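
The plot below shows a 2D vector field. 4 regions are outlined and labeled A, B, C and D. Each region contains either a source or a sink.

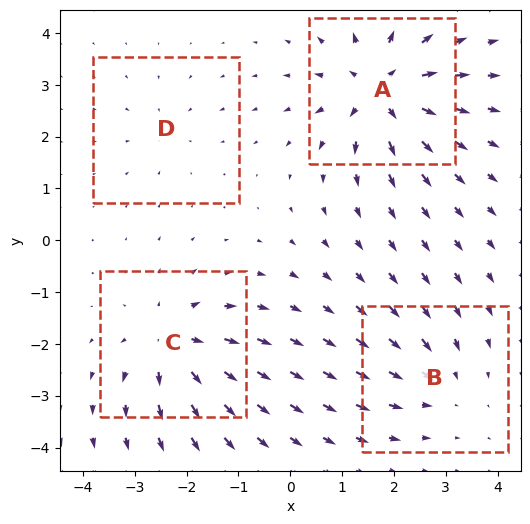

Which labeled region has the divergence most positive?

Divergence at each region's feature centre — A: about +7, B: about -4, C: about +6, D: about -2. Region A is most positive.

A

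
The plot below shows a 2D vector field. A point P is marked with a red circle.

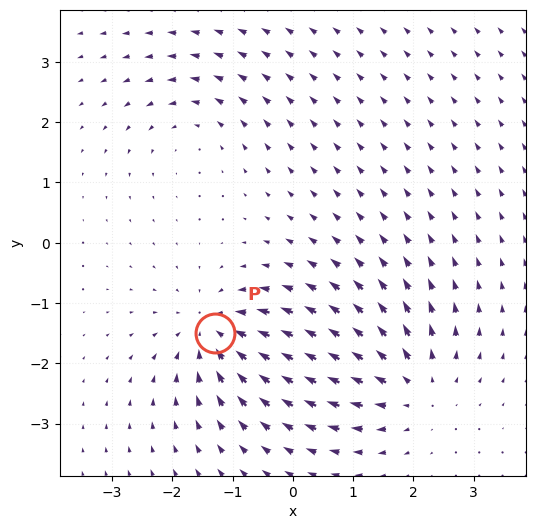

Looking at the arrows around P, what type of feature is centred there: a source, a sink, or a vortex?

sink

At P (-1.3, -1.5) the arrows converge inward. Divergence about -5, curl ≈0 — negative divergence with near-zero curl is a sink.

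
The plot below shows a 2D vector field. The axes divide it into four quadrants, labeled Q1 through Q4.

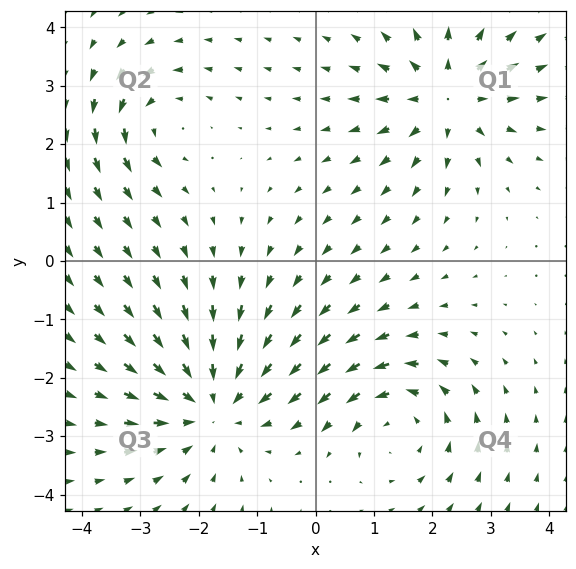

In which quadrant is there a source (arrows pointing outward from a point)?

Q1

The source sits at approximately (2.3, 2.8), which lies in quadrant Q1. The divergence there is about +4, positive as expected for a source.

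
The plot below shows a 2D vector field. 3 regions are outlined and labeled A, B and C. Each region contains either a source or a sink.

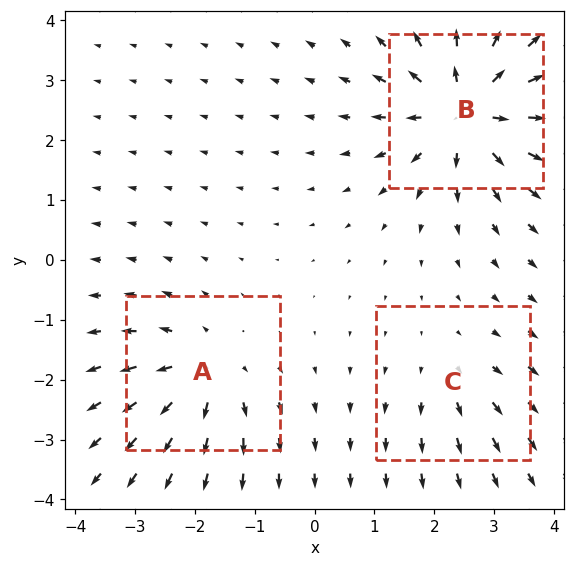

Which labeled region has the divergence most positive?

B

Divergence at each region's feature centre — A: about +4, B: about +6, C: about +2. Region B is most positive.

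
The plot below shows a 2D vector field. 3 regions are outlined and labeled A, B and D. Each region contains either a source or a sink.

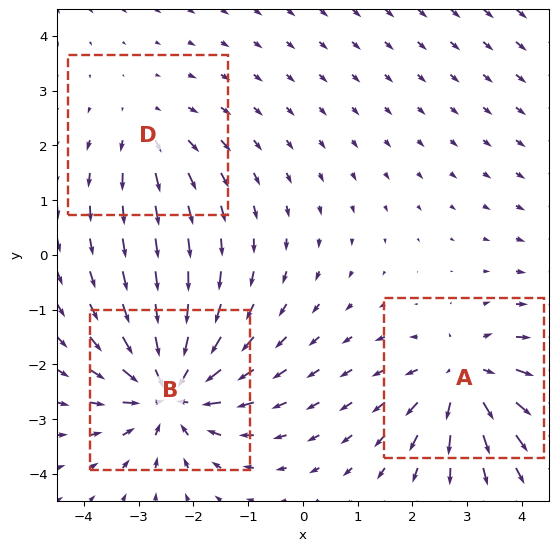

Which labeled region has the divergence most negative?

Divergence at each region's feature centre — A: about +4, B: about -5, D: about +2. Region B is most negative.

B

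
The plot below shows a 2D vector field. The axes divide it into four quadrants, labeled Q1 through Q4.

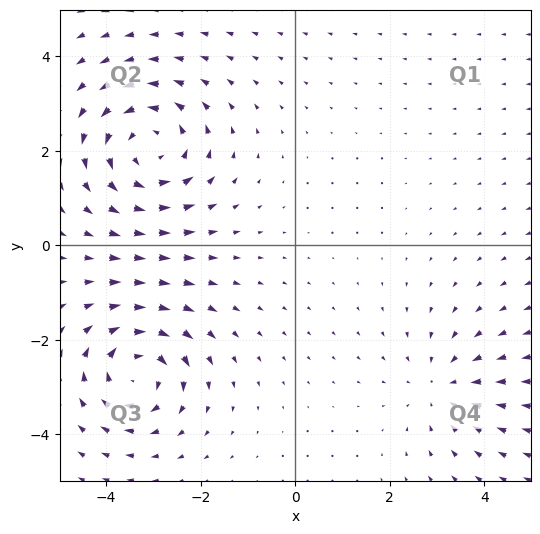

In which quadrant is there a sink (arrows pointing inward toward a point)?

Q4

The sink sits at approximately (3.1, -3.0), which lies in quadrant Q4. The divergence there is about -3, negative as expected for a sink.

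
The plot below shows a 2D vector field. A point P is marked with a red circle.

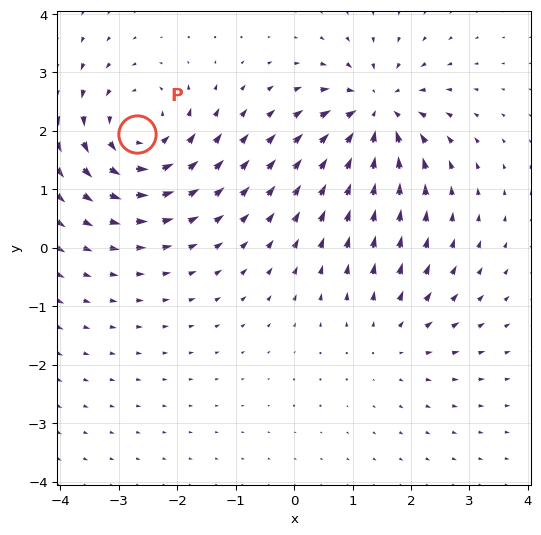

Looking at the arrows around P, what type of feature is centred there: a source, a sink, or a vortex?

vortex

At P (-2.7, 2.0) the arrows circulate counterclockwise. Divergence ≈0, curl about +5 — near-zero divergence with nonzero curl is a vortex.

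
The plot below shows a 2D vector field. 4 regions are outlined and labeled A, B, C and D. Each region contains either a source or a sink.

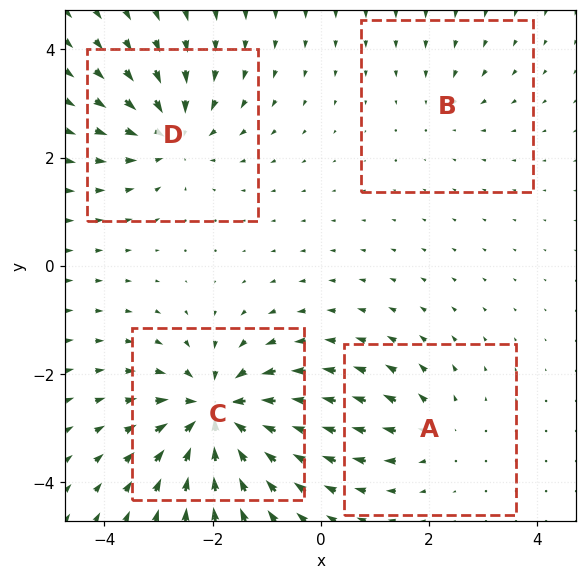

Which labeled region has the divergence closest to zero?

Divergence at each region's feature centre — A: about +3, B: about -2, C: about -8, D: about -5. Region B is closest to zero.

B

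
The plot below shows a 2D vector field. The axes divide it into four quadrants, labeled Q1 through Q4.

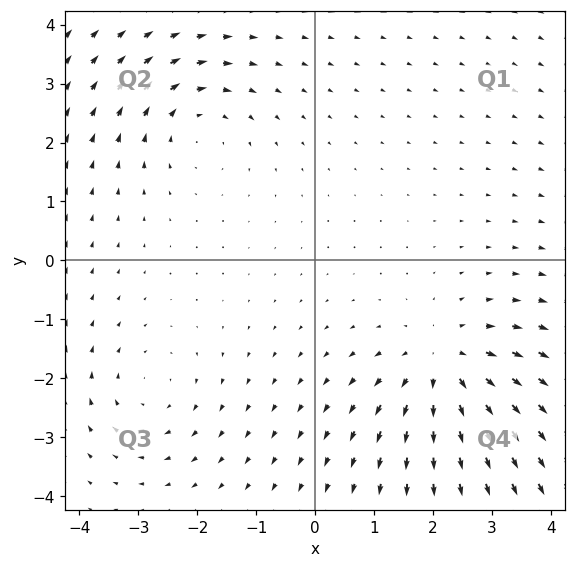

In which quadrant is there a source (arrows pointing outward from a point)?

Q4

The source sits at approximately (2.2, -1.8), which lies in quadrant Q4. The divergence there is about +4, positive as expected for a source.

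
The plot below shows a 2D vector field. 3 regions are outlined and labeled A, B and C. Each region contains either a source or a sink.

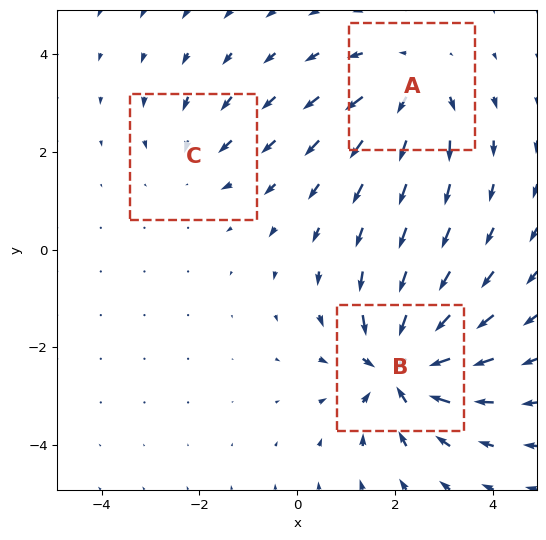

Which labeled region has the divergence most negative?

Divergence at each region's feature centre — A: about +3, B: about -5, C: about -2. Region B is most negative.

B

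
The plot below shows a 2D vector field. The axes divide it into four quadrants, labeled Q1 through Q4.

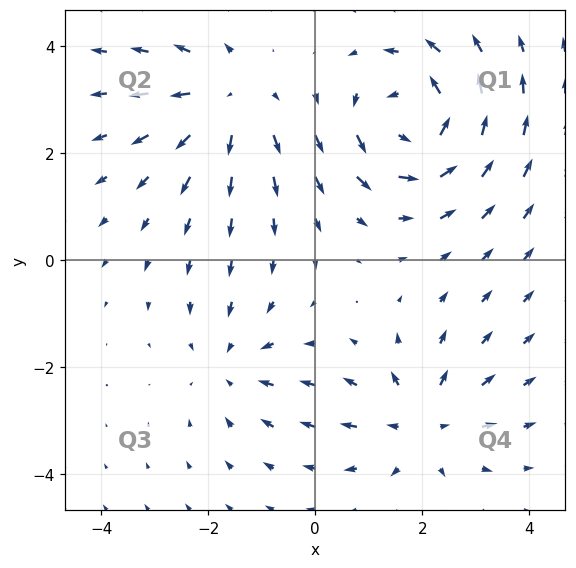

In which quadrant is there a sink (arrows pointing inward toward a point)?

Q3

The sink sits at approximately (-1.6, -1.9), which lies in quadrant Q3. The divergence there is about -2, negative as expected for a sink.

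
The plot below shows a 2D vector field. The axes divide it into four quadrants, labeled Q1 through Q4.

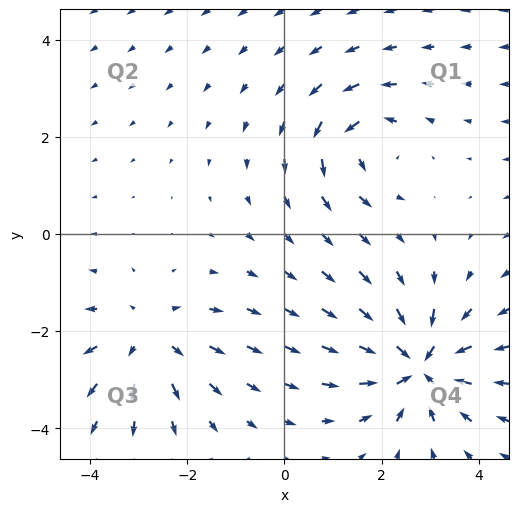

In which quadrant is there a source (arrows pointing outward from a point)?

Q3

The source sits at approximately (-2.8, -2.1), which lies in quadrant Q3. The divergence there is about +3, positive as expected for a source.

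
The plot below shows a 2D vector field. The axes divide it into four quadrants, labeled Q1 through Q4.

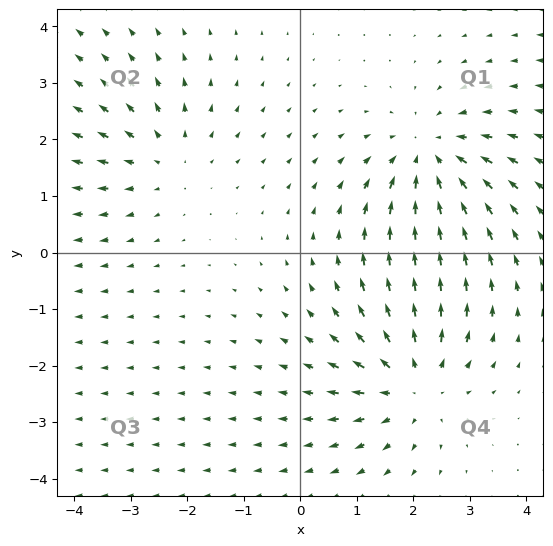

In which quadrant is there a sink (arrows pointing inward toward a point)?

The sink sits at approximately (2.3, 1.7), which lies in quadrant Q1. The divergence there is about -4, negative as expected for a sink.

Q1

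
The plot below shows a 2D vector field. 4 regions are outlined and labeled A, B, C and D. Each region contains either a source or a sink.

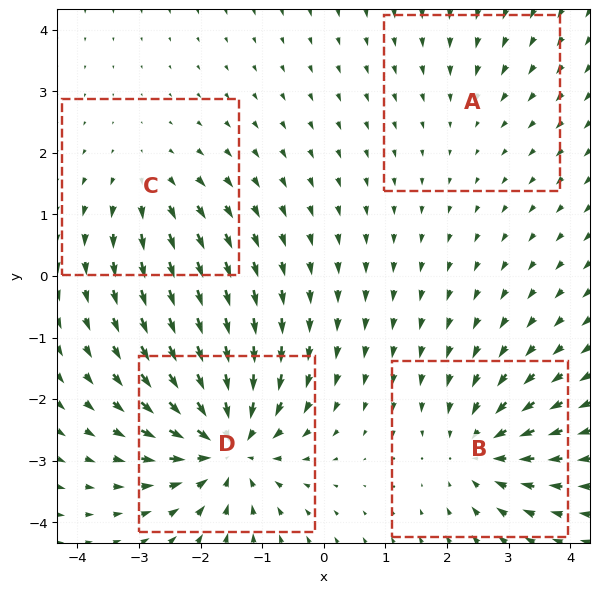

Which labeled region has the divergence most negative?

Divergence at each region's feature centre — A: about -2, B: about -5, C: about +3, D: about -8. Region D is most negative.

D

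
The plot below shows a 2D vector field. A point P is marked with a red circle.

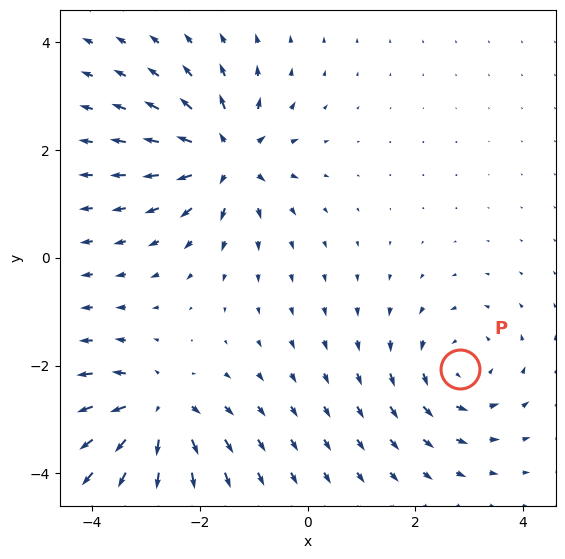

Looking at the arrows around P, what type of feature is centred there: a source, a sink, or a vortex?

vortex

At P (2.8, -2.1) the arrows circulate counterclockwise. Divergence ≈0, curl about +4 — near-zero divergence with nonzero curl is a vortex.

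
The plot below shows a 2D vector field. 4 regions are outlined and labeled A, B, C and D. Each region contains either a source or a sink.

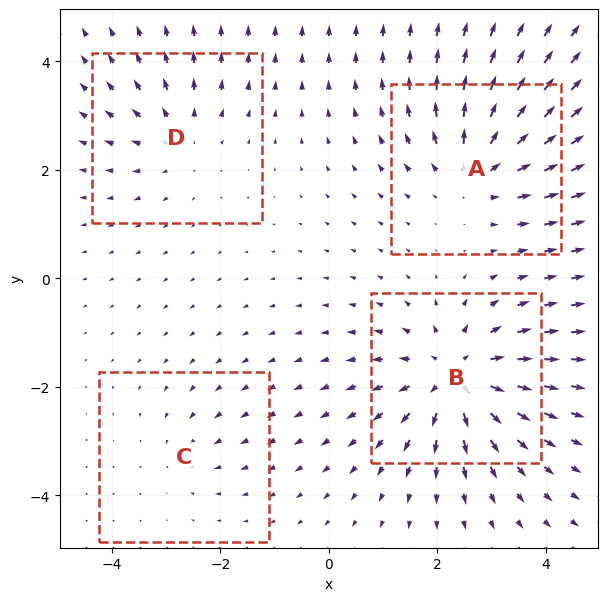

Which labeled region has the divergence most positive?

Divergence at each region's feature centre — A: about +5, B: about +6, C: about -2, D: about +3. Region B is most positive.

B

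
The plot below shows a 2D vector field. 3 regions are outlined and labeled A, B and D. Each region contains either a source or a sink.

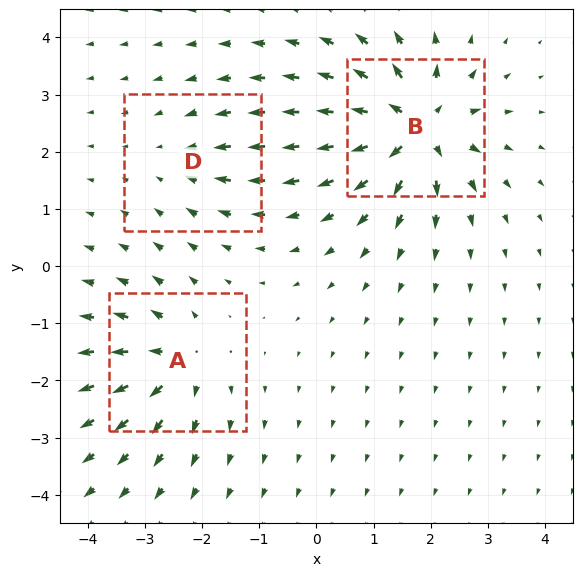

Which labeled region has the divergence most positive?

B

Divergence at each region's feature centre — A: about +4, B: about +7, D: about -2. Region B is most positive.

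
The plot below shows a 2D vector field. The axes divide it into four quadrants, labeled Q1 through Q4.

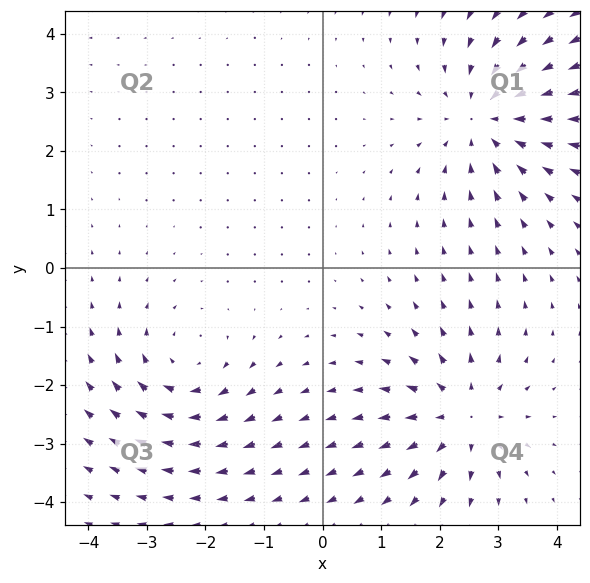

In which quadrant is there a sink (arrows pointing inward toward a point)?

The sink sits at approximately (2.8, 2.6), which lies in quadrant Q1. The divergence there is about -5, negative as expected for a sink.

Q1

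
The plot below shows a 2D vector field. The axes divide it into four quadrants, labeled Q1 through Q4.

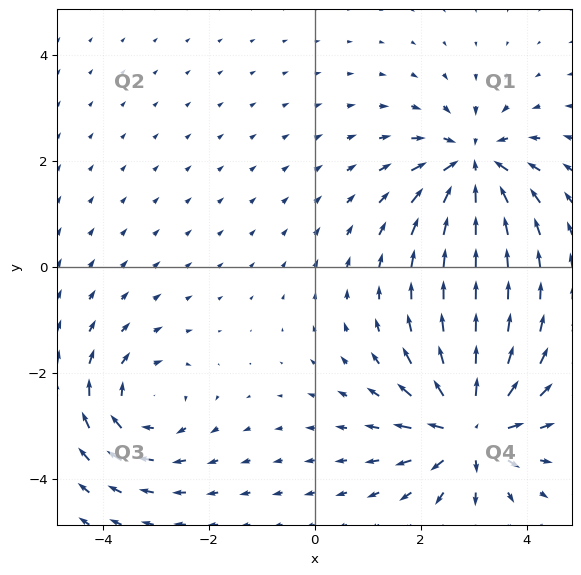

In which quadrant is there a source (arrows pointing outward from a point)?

Q4

The source sits at approximately (2.9, -3.0), which lies in quadrant Q4. The divergence there is about +6, positive as expected for a source.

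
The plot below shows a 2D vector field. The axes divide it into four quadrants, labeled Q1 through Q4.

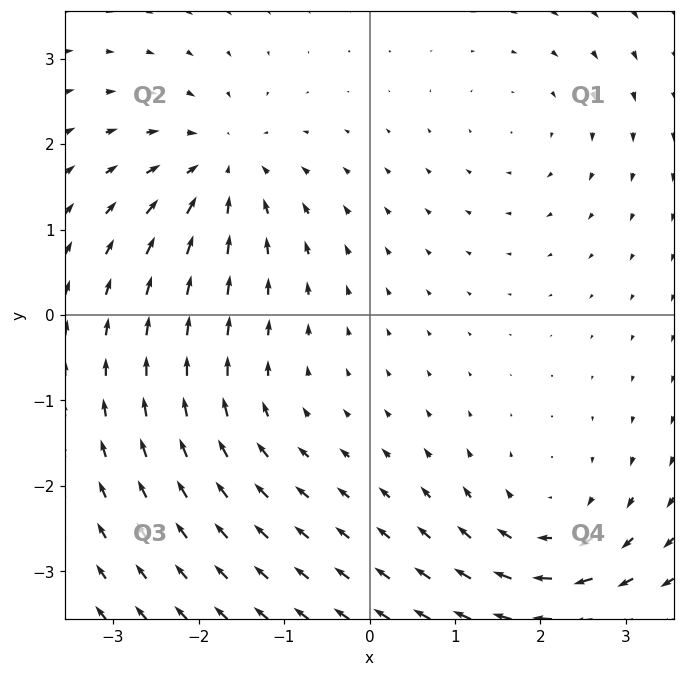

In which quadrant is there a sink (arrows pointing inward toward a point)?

Q2

The sink sits at approximately (-1.7, 1.7), which lies in quadrant Q2. The divergence there is about -5, negative as expected for a sink.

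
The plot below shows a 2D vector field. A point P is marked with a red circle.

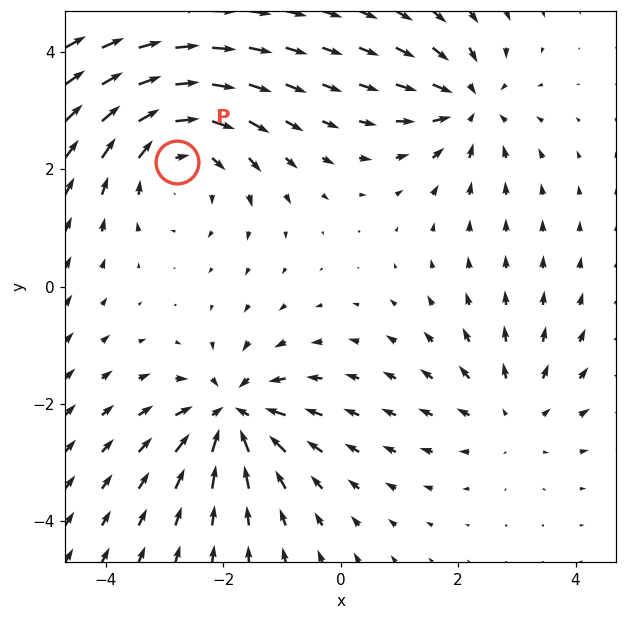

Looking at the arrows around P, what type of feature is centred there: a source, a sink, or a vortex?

At P (-2.8, 2.1) the arrows circulate clockwise. Divergence ≈0, curl about -4 — near-zero divergence with nonzero curl is a vortex.

vortex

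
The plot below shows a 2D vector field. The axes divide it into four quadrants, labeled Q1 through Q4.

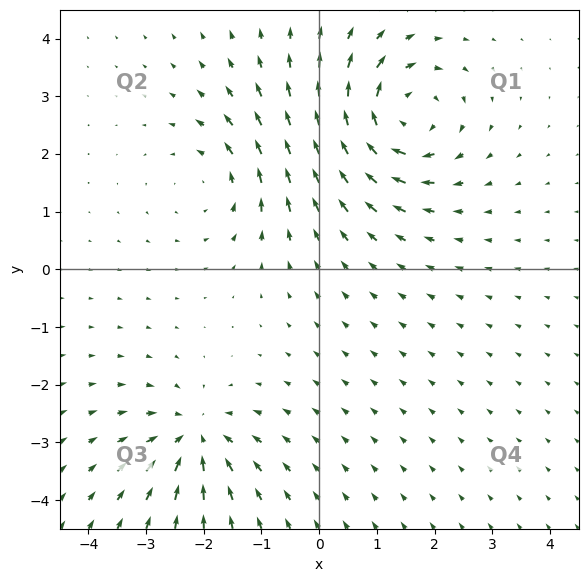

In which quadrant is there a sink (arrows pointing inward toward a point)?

Q3

The sink sits at approximately (-2.1, -2.9), which lies in quadrant Q3. The divergence there is about -4, negative as expected for a sink.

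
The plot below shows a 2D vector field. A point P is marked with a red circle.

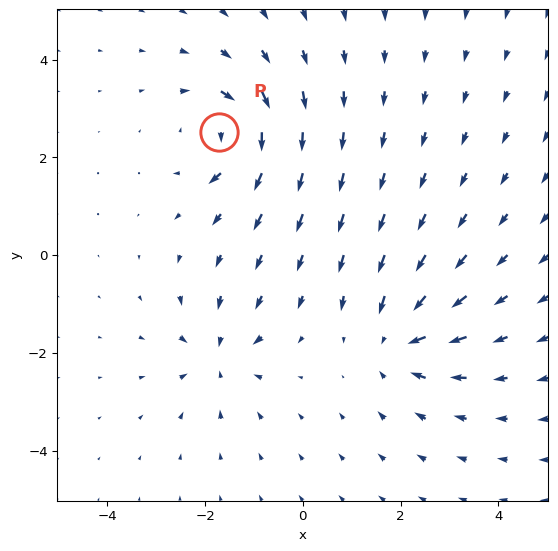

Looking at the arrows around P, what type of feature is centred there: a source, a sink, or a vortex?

At P (-1.7, 2.5) the arrows circulate clockwise. Divergence ≈0, curl about -6 — near-zero divergence with nonzero curl is a vortex.

vortex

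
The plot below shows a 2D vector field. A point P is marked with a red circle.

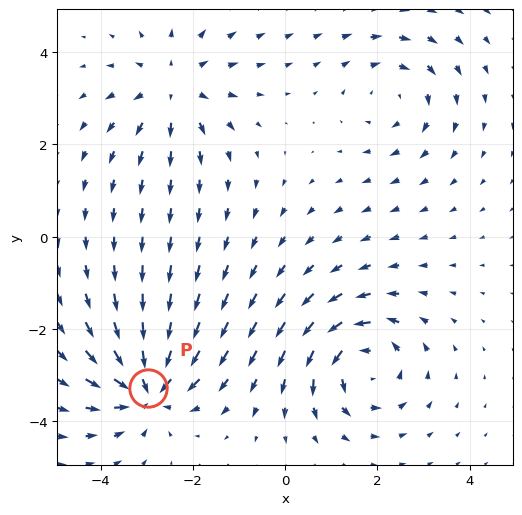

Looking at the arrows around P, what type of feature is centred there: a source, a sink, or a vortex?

At P (-3.0, -3.3) the arrows converge inward. Divergence about -5, curl ≈0 — negative divergence with near-zero curl is a sink.

sink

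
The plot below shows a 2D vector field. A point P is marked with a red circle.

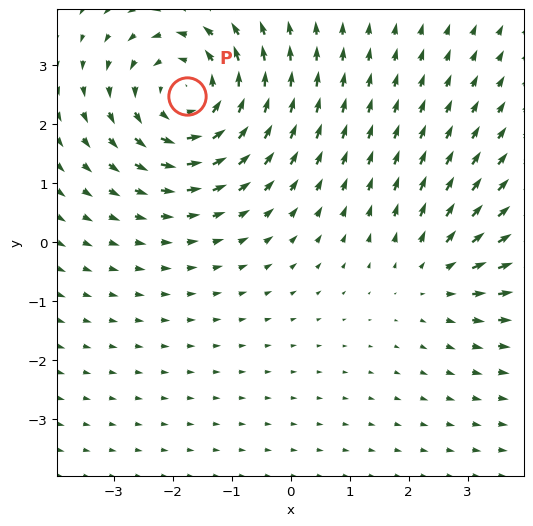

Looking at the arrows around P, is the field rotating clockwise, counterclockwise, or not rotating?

Near P at (-1.8, 2.5) the arrows circulate counterclockwise. The curl (z-component) there is about +4; positive curl means counterclockwise rotation.

counterclockwise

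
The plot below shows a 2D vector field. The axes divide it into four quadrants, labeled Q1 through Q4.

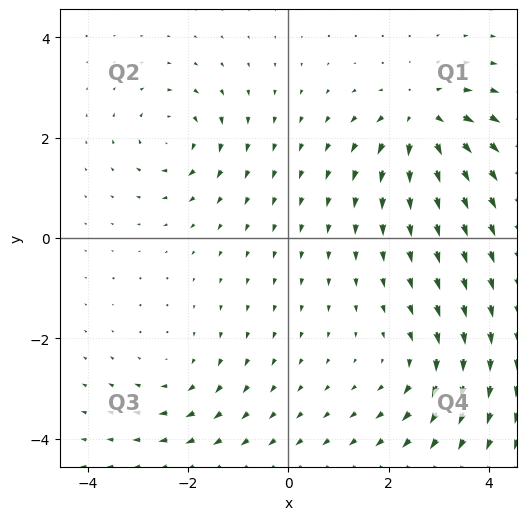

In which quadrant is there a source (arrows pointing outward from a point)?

Q1

The source sits at approximately (2.7, 2.4), which lies in quadrant Q1. The divergence there is about +6, positive as expected for a source.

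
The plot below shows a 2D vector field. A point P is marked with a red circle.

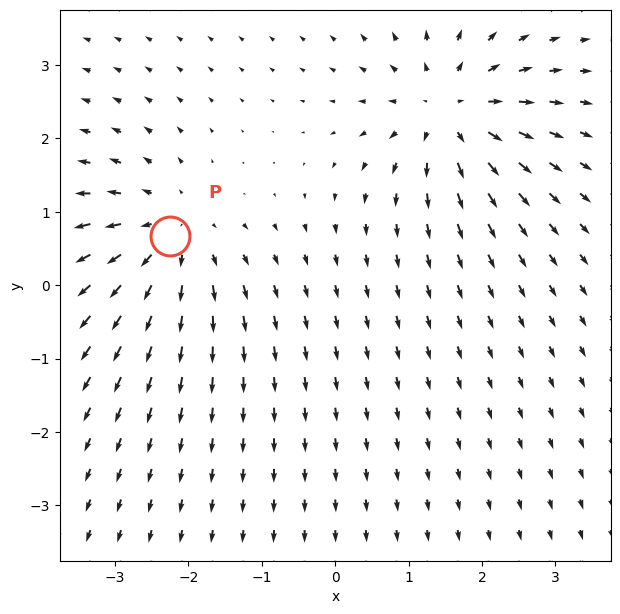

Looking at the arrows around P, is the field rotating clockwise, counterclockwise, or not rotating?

not rotating

Near P at (-2.3, 0.7) the arrows show no circulation. The curl there is ≈0.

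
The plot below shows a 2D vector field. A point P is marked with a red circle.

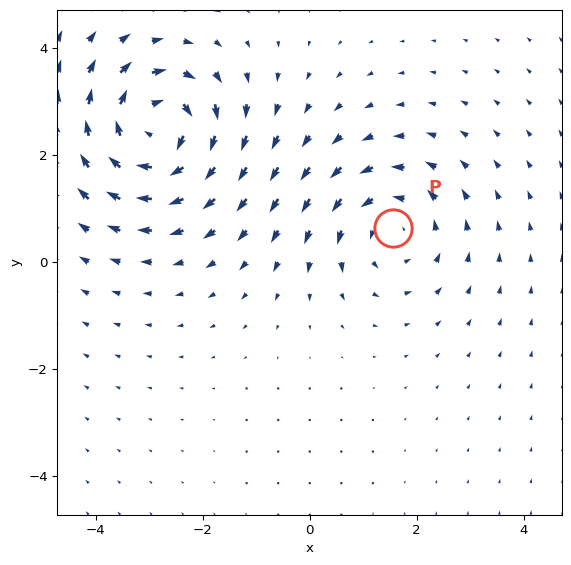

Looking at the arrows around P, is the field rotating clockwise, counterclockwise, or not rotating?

counterclockwise

Near P at (1.6, 0.6) the arrows circulate counterclockwise. The curl (z-component) there is about +3; positive curl means counterclockwise rotation.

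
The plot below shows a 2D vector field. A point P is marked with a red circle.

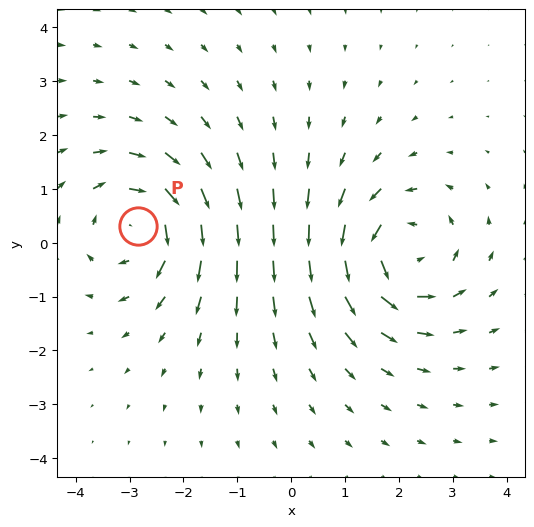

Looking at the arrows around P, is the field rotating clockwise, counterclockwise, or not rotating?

Near P at (-2.9, 0.3) the arrows circulate clockwise. The curl (z-component) there is about -5; negative curl means clockwise rotation.

clockwise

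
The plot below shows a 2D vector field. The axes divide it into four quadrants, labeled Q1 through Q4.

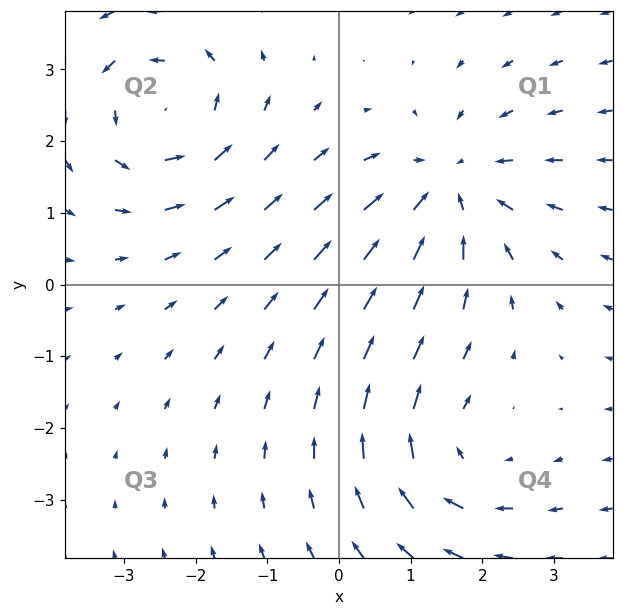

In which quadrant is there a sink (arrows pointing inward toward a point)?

Q1

The sink sits at approximately (1.5, 1.4), which lies in quadrant Q1. The divergence there is about -4, negative as expected for a sink.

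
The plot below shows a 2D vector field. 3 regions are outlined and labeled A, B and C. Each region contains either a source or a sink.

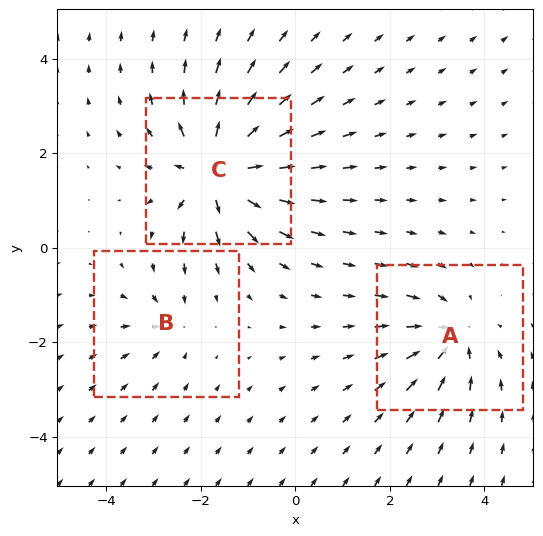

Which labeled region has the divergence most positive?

C

Divergence at each region's feature centre — A: about -4, B: about -2, C: about +6. Region C is most positive.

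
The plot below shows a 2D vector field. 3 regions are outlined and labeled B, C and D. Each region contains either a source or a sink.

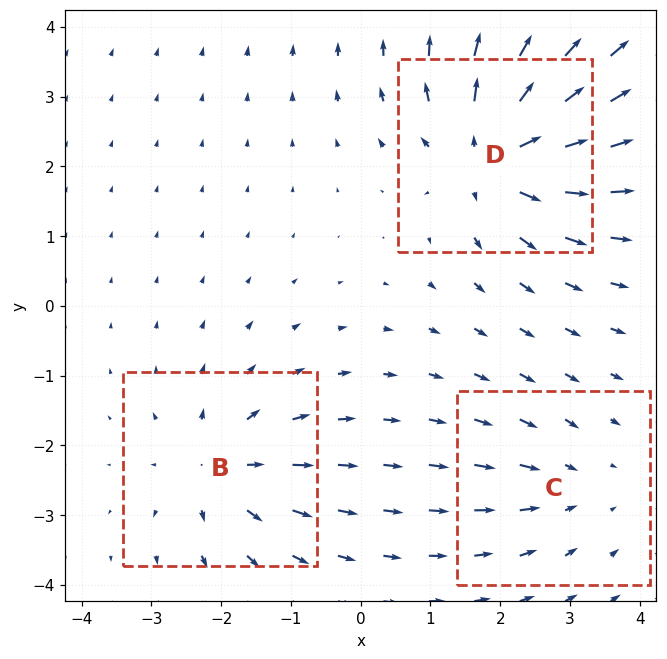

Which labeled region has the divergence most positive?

Divergence at each region's feature centre — B: about +4, C: about -2, D: about +5. Region D is most positive.

D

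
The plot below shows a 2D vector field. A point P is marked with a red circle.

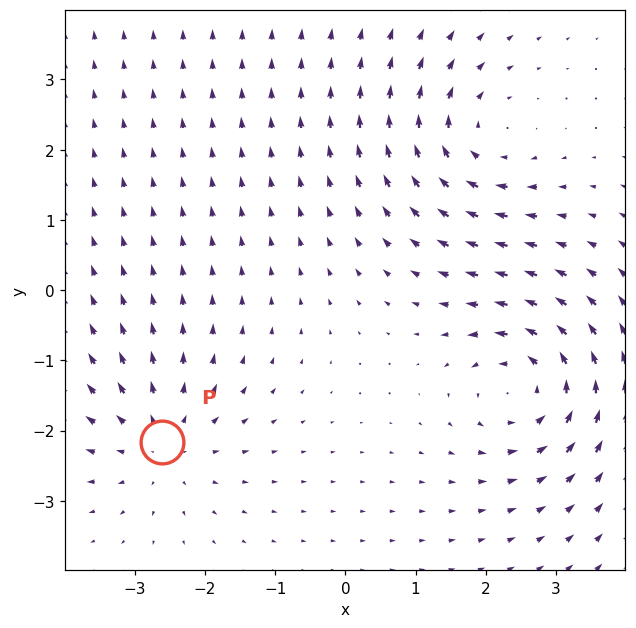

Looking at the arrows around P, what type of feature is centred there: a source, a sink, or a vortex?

source

At P (-2.6, -2.2) the arrows spread outward. Divergence about +3, curl ≈0 — positive divergence with near-zero curl is a source.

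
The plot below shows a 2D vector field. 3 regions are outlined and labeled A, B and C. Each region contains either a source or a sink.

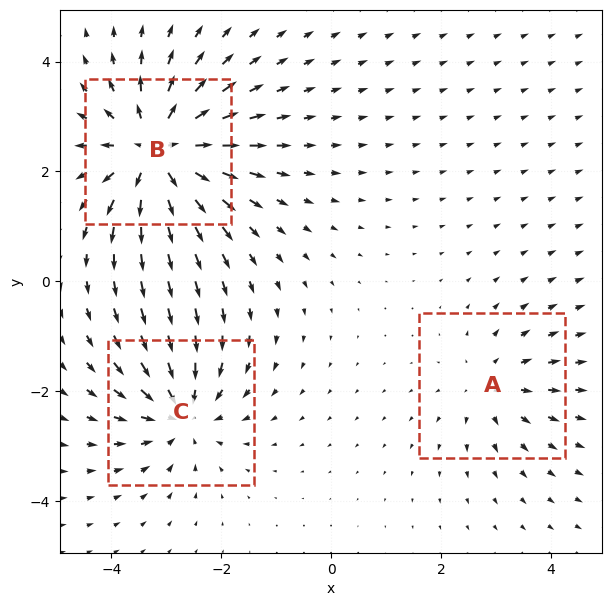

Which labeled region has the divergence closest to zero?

A

Divergence at each region's feature centre — A: about +2, B: about +5, C: about -4. Region A is closest to zero.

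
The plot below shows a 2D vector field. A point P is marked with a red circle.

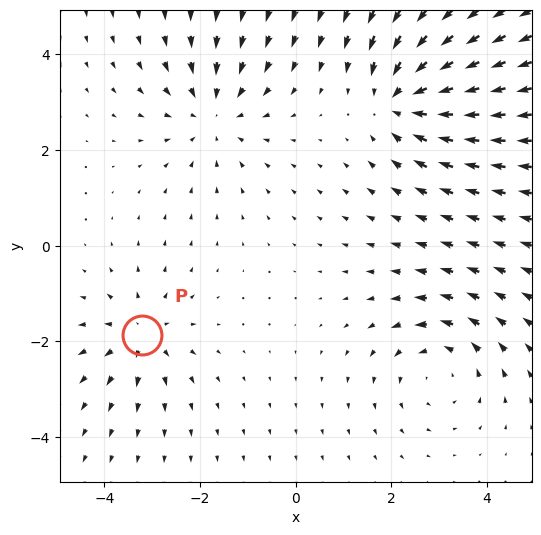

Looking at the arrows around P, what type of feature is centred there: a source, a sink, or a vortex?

source

At P (-3.2, -1.9) the arrows spread outward. Divergence about +3, curl ≈0 — positive divergence with near-zero curl is a source.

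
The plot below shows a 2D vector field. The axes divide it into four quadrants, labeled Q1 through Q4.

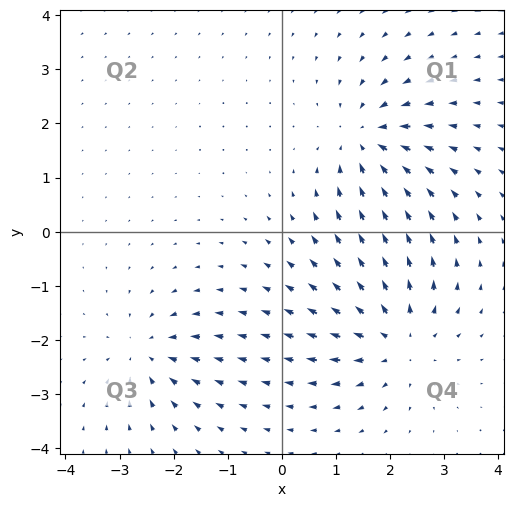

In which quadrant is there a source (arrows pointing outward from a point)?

Q4

The source sits at approximately (2.1, -2.0), which lies in quadrant Q4. The divergence there is about +4, positive as expected for a source.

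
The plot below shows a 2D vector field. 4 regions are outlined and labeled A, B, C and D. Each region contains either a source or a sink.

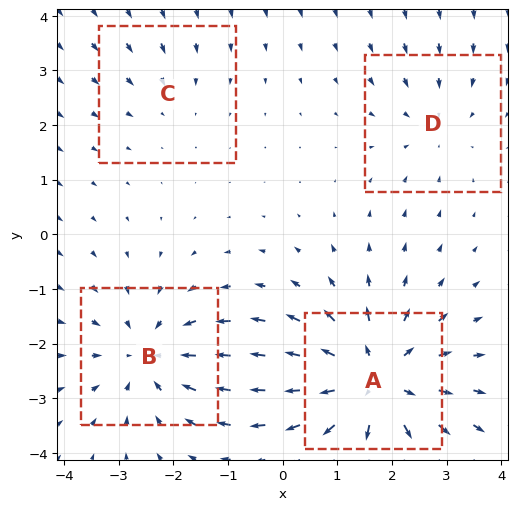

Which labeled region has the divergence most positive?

Divergence at each region's feature centre — A: about +6, B: about -5, C: about -2, D: about -3. Region A is most positive.

A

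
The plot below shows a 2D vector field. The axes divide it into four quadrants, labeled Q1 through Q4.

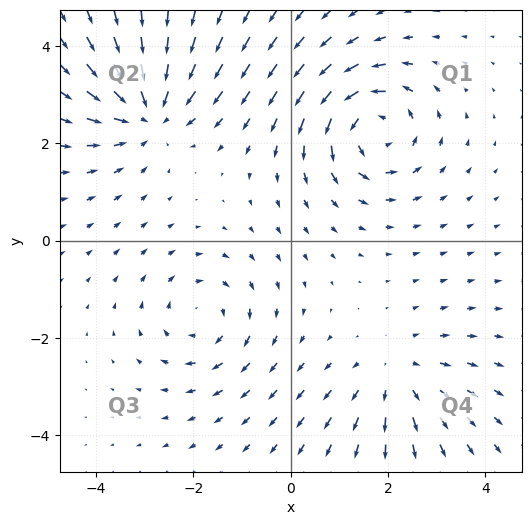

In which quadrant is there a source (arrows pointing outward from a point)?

The source sits at approximately (2.2, -2.8), which lies in quadrant Q4. The divergence there is about +3, positive as expected for a source.

Q4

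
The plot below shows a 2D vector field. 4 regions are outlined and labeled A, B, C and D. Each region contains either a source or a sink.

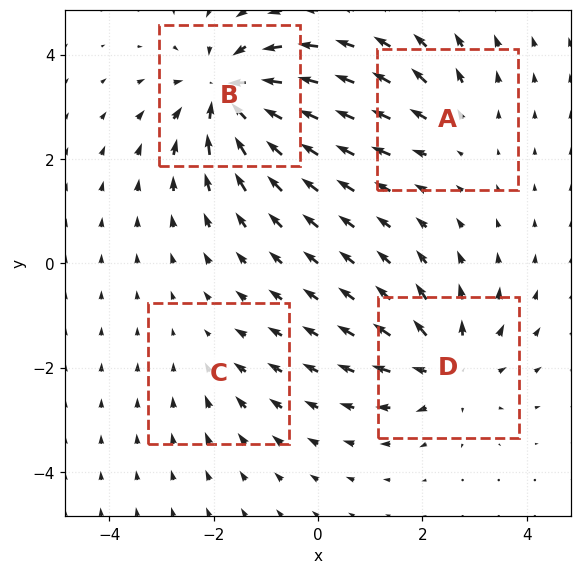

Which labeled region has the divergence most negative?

B

Divergence at each region's feature centre — A: about +3, B: about -7, C: about -2, D: about +5. Region B is most negative.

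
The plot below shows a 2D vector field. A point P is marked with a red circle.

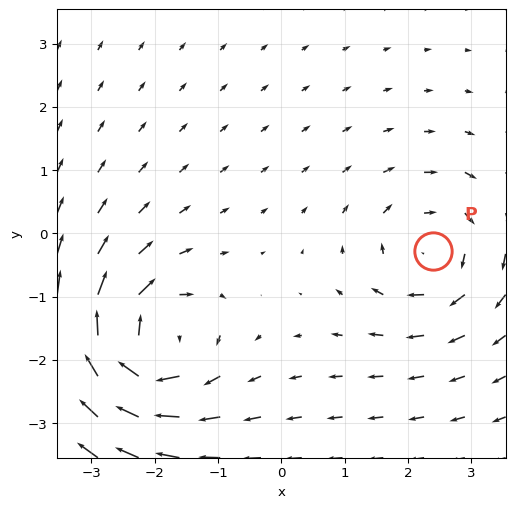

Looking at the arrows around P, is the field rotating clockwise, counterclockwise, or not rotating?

clockwise

Near P at (2.4, -0.3) the arrows circulate clockwise. The curl (z-component) there is about -4; negative curl means clockwise rotation.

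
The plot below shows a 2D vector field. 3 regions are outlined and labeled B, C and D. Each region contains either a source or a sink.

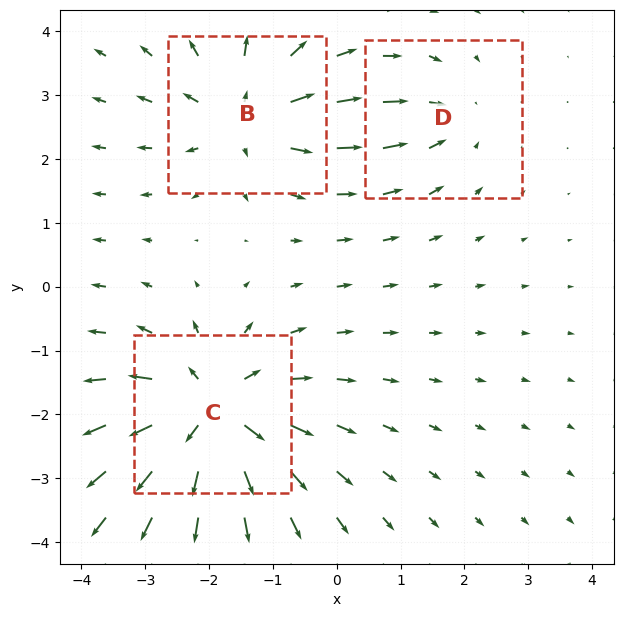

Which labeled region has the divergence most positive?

Divergence at each region's feature centre — B: about +4, C: about +5, D: about -2. Region C is most positive.

C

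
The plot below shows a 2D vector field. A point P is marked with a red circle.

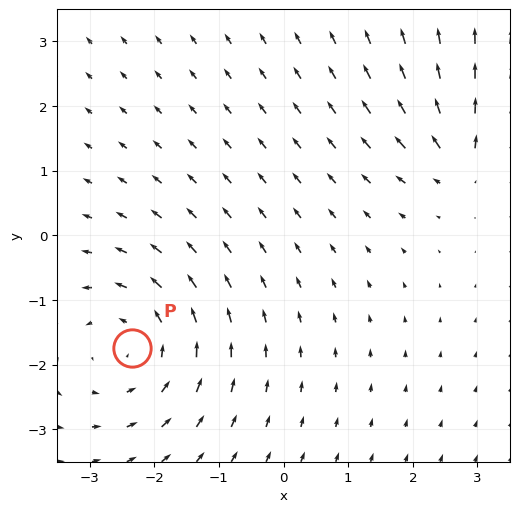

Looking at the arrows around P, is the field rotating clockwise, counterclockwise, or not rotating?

Near P at (-2.4, -1.7) the arrows circulate counterclockwise. The curl (z-component) there is about +3; positive curl means counterclockwise rotation.

counterclockwise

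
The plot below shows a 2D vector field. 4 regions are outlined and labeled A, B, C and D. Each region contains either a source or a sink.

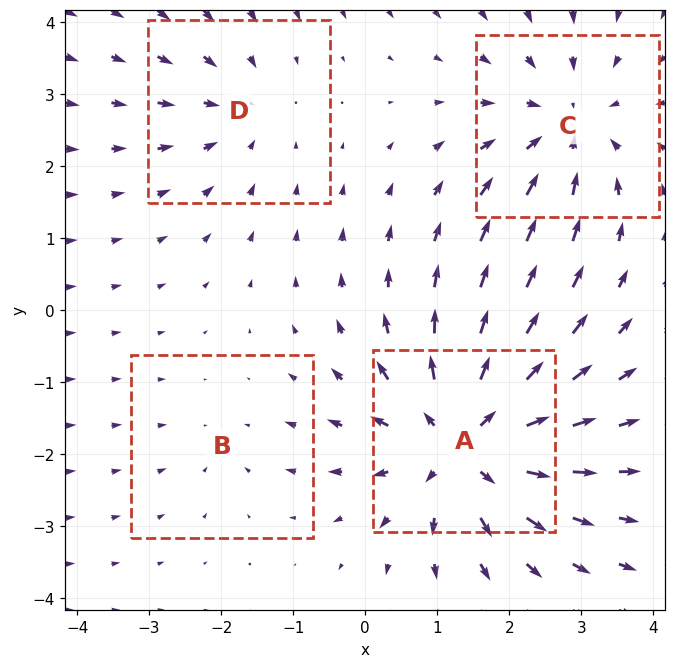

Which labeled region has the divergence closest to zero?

B

Divergence at each region's feature centre — A: about +7, B: about -2, C: about -5, D: about -3. Region B is closest to zero.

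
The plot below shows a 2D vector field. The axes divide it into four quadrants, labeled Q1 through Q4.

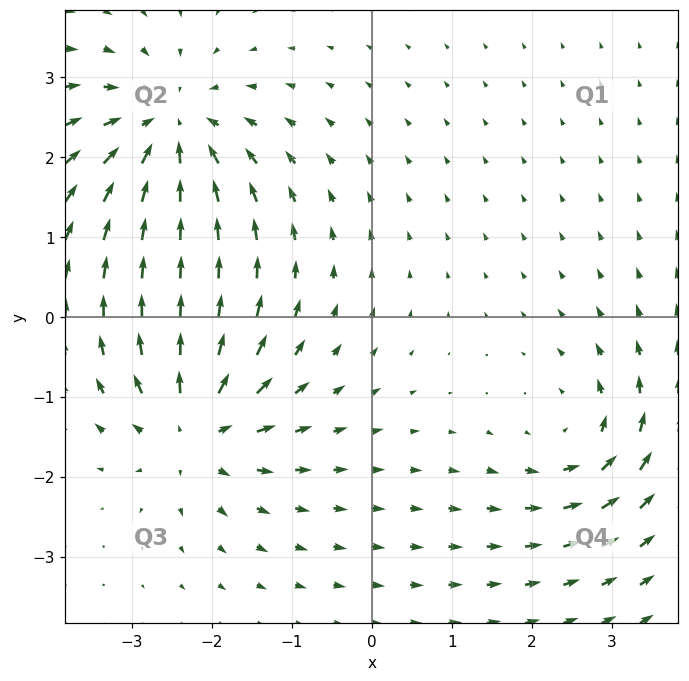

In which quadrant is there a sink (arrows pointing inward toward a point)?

Q2

The sink sits at approximately (-2.5, 2.3), which lies in quadrant Q2. The divergence there is about -4, negative as expected for a sink.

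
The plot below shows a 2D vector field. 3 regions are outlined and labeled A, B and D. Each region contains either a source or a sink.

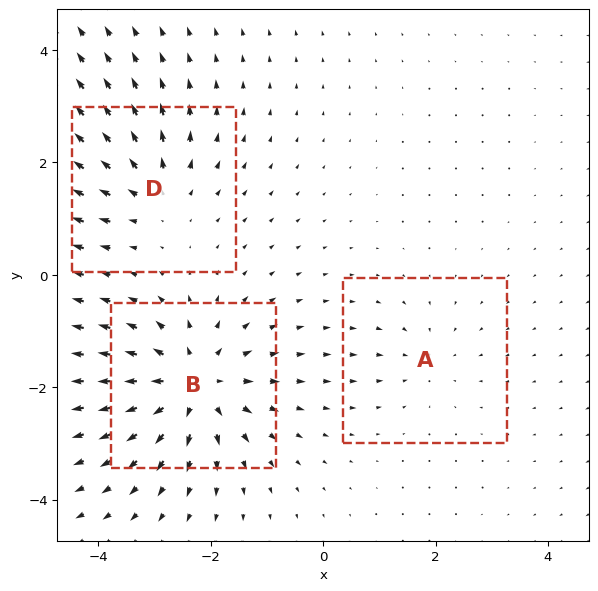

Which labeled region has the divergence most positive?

Divergence at each region's feature centre — A: about -2, B: about +5, D: about +3. Region B is most positive.

B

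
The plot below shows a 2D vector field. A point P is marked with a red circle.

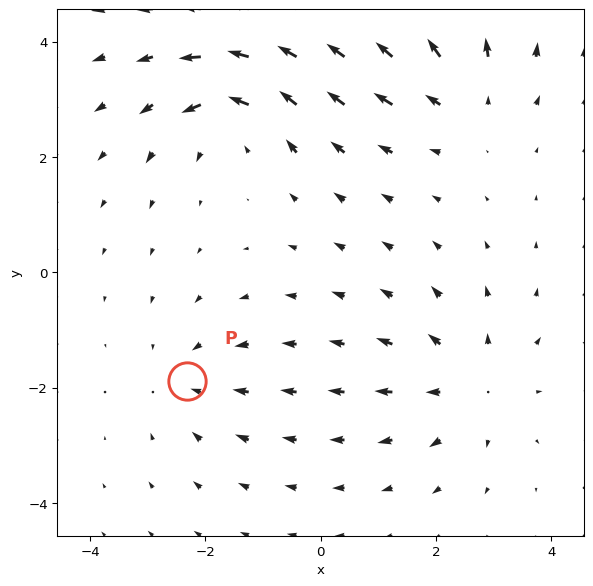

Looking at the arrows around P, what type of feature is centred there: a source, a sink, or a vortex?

At P (-2.3, -1.9) the arrows converge inward. Divergence about -3, curl ≈0 — negative divergence with near-zero curl is a sink.

sink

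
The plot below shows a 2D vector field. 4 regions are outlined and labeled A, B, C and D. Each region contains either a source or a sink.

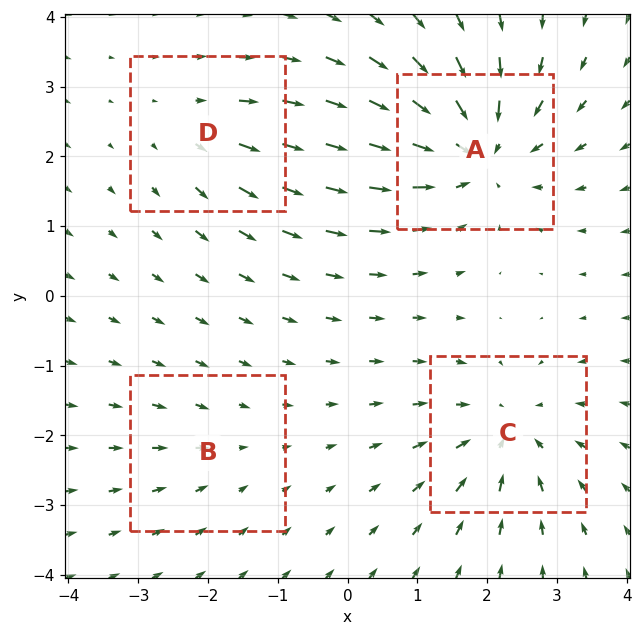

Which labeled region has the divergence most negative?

Divergence at each region's feature centre — A: about -7, B: about -2, C: about -5, D: about +3. Region A is most negative.

A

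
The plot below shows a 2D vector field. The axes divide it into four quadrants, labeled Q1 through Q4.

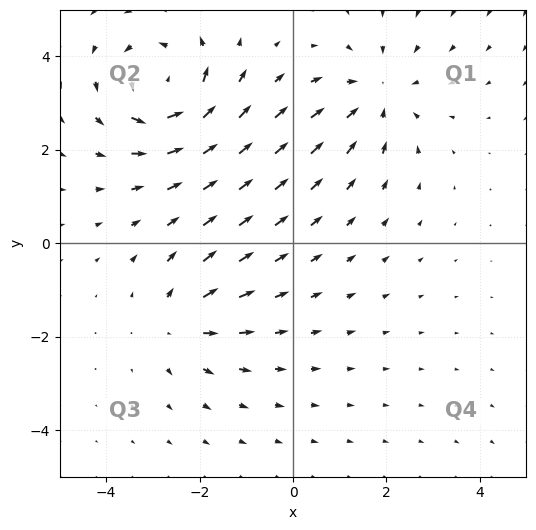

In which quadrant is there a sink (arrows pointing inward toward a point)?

Q1

The sink sits at approximately (1.8, 3.2), which lies in quadrant Q1. The divergence there is about -3, negative as expected for a sink.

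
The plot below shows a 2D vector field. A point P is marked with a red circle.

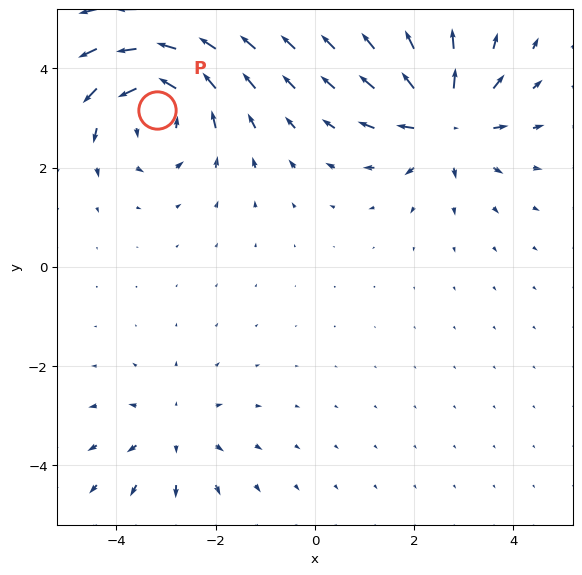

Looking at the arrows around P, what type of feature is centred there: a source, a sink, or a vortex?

At P (-3.2, 3.2) the arrows circulate counterclockwise. Divergence ≈0, curl about +5 — near-zero divergence with nonzero curl is a vortex.

vortex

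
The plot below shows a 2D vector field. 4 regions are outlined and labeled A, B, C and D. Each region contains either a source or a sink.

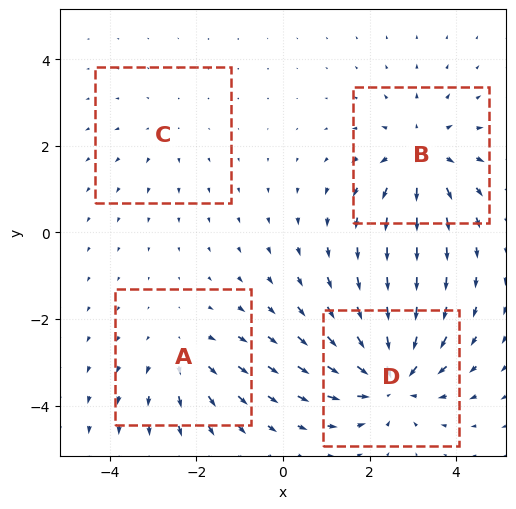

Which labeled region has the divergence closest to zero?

Divergence at each region's feature centre — A: about +3, B: about +5, C: about +2, D: about -6. Region C is closest to zero.

C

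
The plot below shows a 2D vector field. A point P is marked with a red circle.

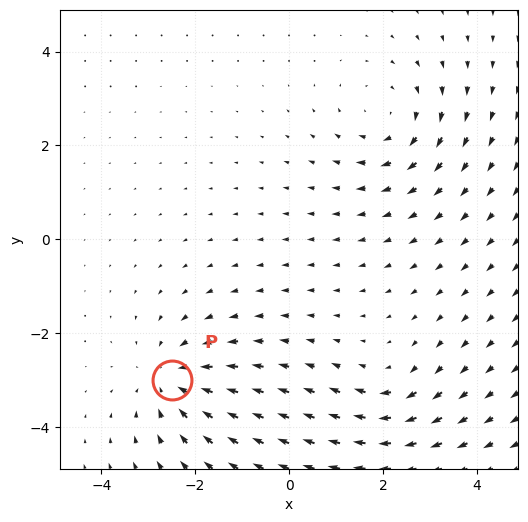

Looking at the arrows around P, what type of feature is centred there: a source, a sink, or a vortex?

sink

At P (-2.5, -3.0) the arrows converge inward. Divergence about -4, curl ≈0 — negative divergence with near-zero curl is a sink.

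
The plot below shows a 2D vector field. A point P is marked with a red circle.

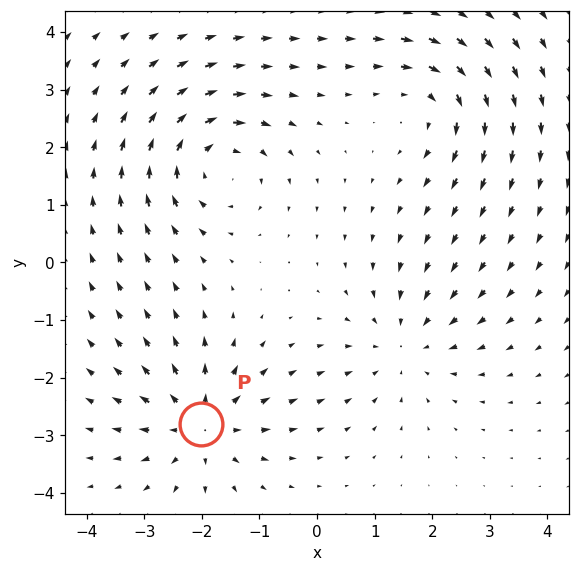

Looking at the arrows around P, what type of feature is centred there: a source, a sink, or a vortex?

At P (-2.0, -2.8) the arrows spread outward. Divergence about +5, curl ≈0 — positive divergence with near-zero curl is a source.

source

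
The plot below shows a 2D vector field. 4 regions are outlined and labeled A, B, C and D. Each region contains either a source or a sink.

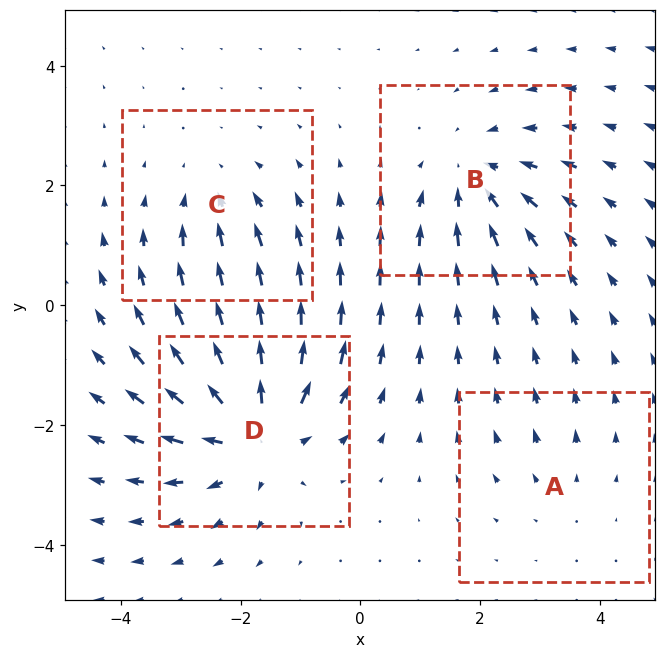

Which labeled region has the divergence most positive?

D

Divergence at each region's feature centre — A: about +2, B: about -4, C: about -3, D: about +7. Region D is most positive.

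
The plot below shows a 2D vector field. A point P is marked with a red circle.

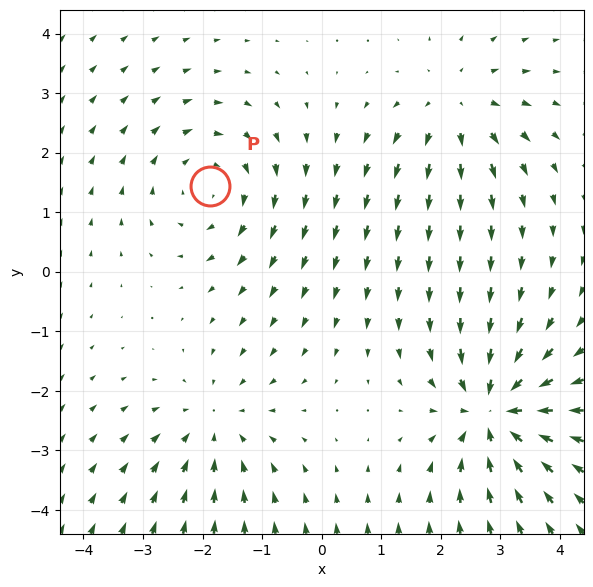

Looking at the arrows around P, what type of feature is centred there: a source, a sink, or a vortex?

vortex

At P (-1.9, 1.4) the arrows circulate clockwise. Divergence ≈0, curl about -3 — near-zero divergence with nonzero curl is a vortex.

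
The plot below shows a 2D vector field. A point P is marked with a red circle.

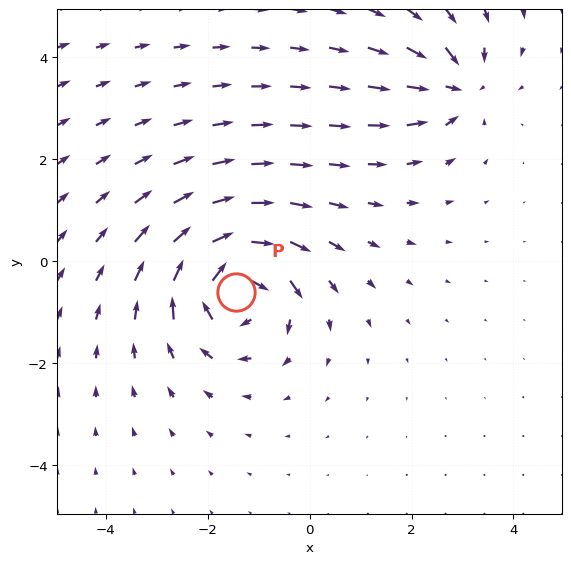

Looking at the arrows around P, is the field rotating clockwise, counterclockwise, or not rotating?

Near P at (-1.5, -0.6) the arrows circulate clockwise. The curl (z-component) there is about -6; negative curl means clockwise rotation.

clockwise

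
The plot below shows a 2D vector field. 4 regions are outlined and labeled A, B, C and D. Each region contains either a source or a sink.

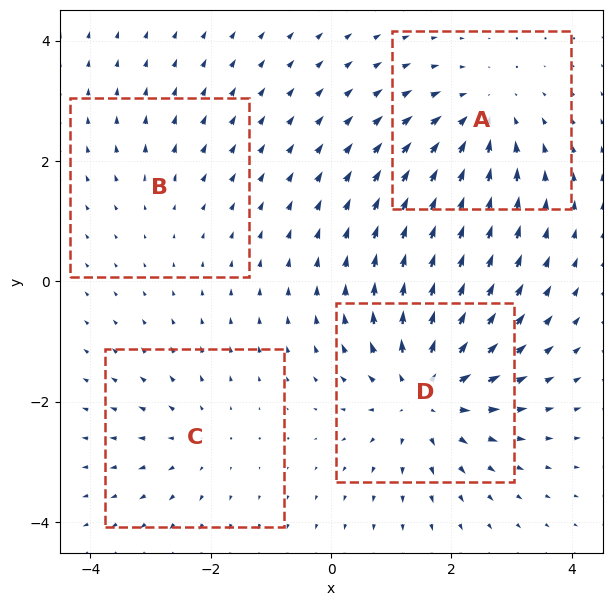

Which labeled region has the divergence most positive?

Divergence at each region's feature centre — A: about -5, B: about +2, C: about +3, D: about +7. Region D is most positive.

D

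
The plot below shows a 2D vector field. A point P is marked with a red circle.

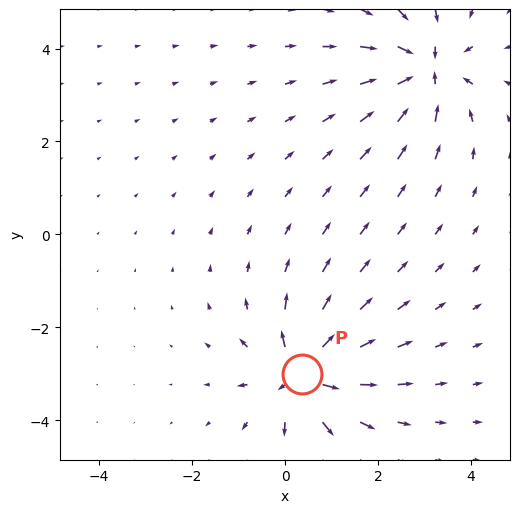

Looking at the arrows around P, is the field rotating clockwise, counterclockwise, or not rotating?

Near P at (0.4, -3.0) the arrows show no circulation. The curl there is ≈0.

not rotating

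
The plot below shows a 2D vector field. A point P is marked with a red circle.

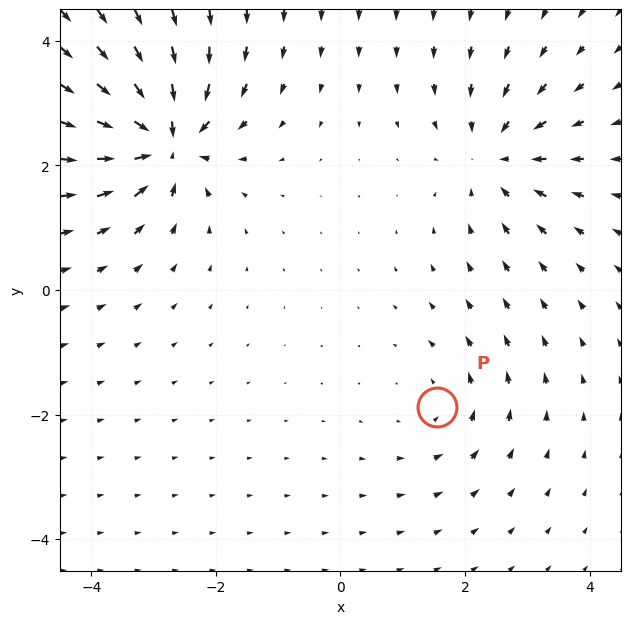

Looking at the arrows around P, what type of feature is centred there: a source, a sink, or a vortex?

vortex

At P (1.5, -1.9) the arrows circulate counterclockwise. Divergence ≈0, curl about +2 — near-zero divergence with nonzero curl is a vortex.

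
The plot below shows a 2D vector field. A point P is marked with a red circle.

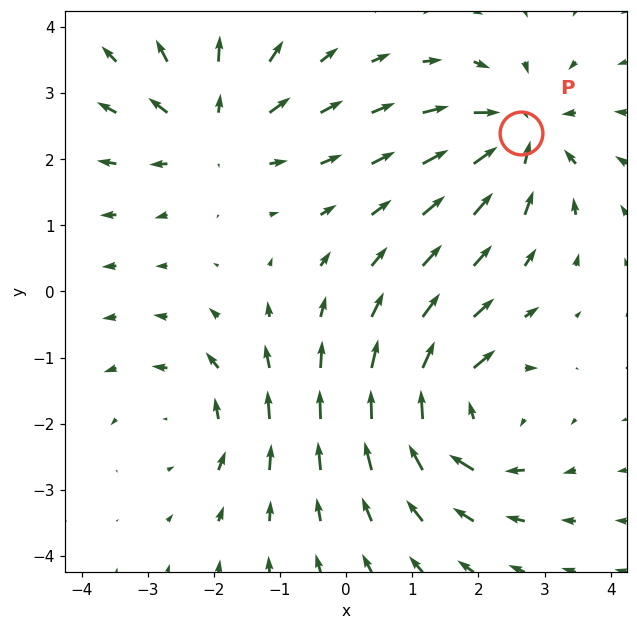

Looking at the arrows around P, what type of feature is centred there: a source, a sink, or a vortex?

At P (2.6, 2.4) the arrows converge inward. Divergence about -5, curl ≈0 — negative divergence with near-zero curl is a sink.

sink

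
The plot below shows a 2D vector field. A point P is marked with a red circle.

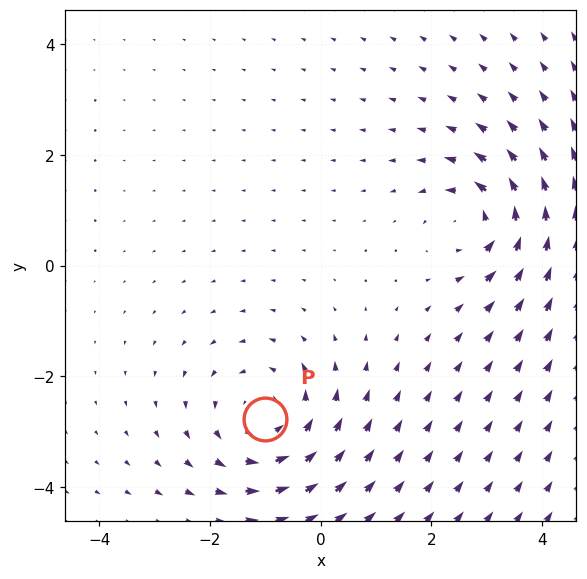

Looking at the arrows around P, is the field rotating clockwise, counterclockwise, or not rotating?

counterclockwise

Near P at (-1.0, -2.8) the arrows circulate counterclockwise. The curl (z-component) there is about +3; positive curl means counterclockwise rotation.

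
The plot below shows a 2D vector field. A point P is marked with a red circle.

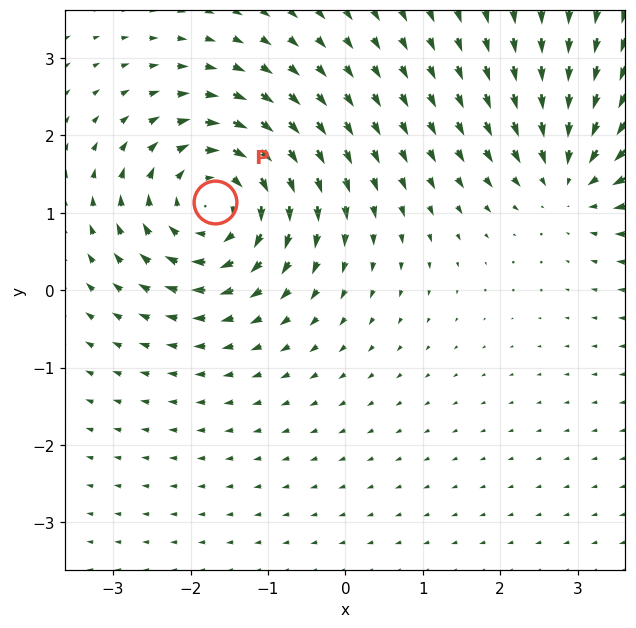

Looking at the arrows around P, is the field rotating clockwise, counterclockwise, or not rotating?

clockwise

Near P at (-1.7, 1.1) the arrows circulate clockwise. The curl (z-component) there is about -6; negative curl means clockwise rotation.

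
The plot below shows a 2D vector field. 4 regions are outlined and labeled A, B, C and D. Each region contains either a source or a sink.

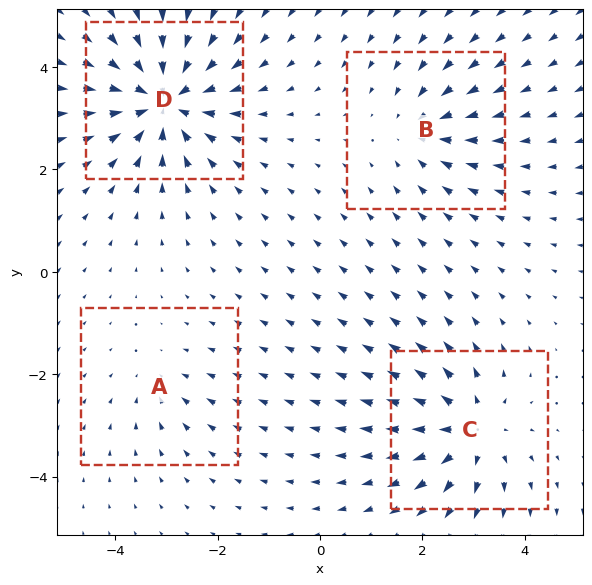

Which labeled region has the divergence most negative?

D

Divergence at each region's feature centre — A: about -2, B: about -4, C: about +5, D: about -7. Region D is most negative.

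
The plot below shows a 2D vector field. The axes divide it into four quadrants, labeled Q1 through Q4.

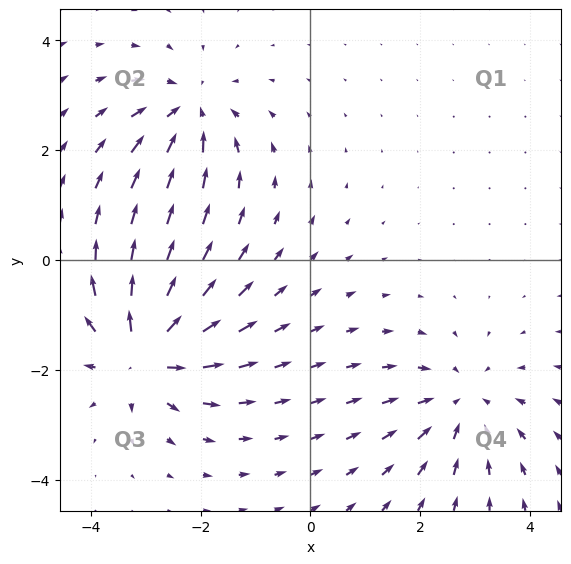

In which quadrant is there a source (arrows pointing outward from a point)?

The source sits at approximately (-3.0, -1.7), which lies in quadrant Q3. The divergence there is about +6, positive as expected for a source.

Q3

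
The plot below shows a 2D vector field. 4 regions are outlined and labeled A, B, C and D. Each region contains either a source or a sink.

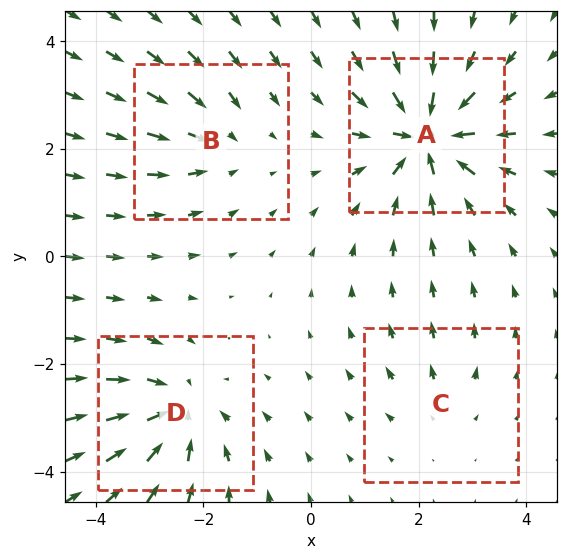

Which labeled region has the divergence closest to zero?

C

Divergence at each region's feature centre — A: about -8, B: about -4, C: about +2, D: about -6. Region C is closest to zero.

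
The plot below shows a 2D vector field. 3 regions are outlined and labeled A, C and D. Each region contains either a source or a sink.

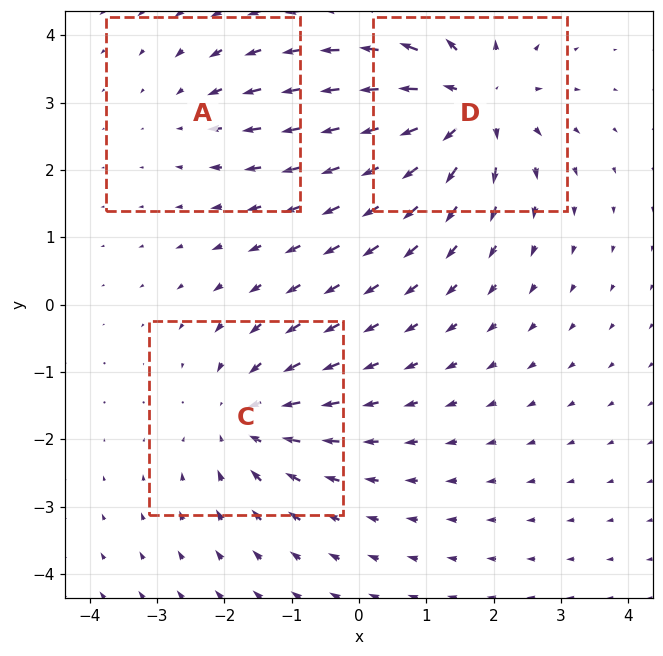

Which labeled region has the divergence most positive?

Divergence at each region's feature centre — A: about -2, C: about -3, D: about +5. Region D is most positive.

D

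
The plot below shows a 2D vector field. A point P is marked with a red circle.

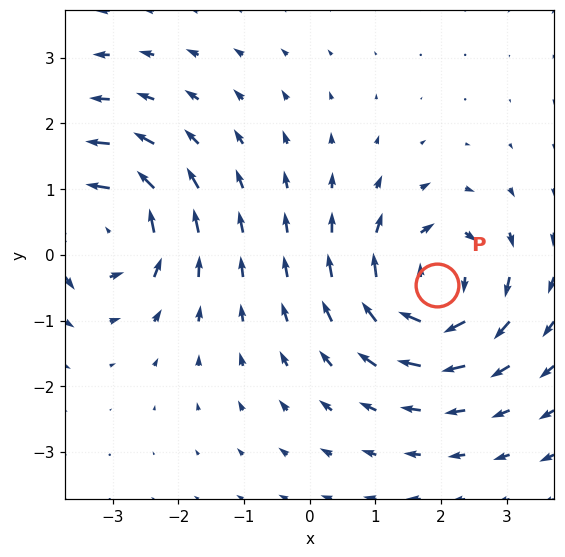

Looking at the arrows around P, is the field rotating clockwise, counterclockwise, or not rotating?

Near P at (1.9, -0.5) the arrows circulate clockwise. The curl (z-component) there is about -4; negative curl means clockwise rotation.

clockwise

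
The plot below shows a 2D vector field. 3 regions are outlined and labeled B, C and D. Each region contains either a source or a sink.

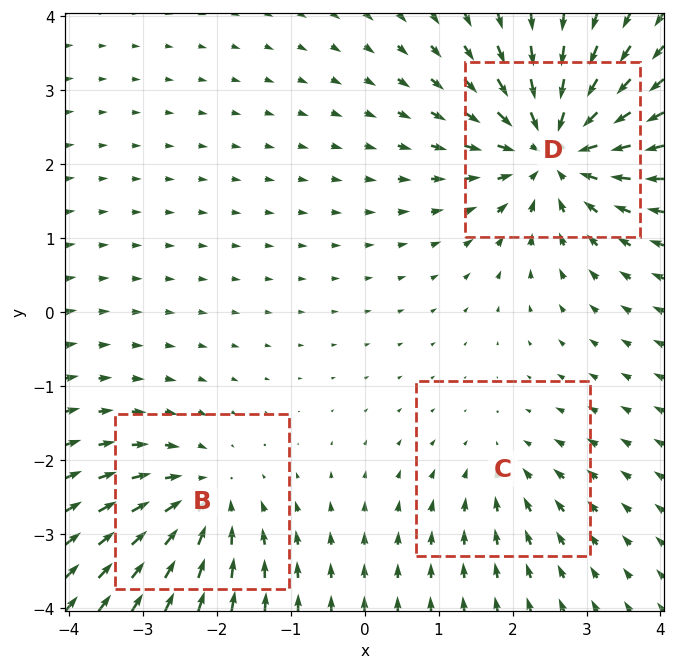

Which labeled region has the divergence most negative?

Divergence at each region's feature centre — B: about -3, C: about -2, D: about -5. Region D is most negative.

D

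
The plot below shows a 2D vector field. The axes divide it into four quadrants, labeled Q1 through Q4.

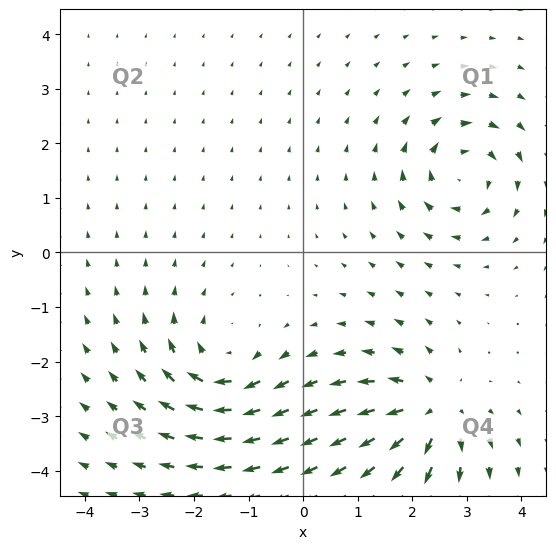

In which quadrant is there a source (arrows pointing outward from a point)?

Q4

The source sits at approximately (2.4, -2.9), which lies in quadrant Q4. The divergence there is about +5, positive as expected for a source.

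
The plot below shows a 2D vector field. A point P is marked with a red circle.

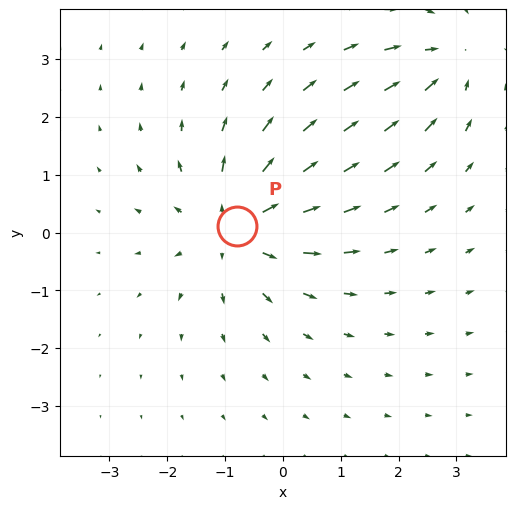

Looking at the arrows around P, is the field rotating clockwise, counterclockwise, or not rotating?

Near P at (-0.8, 0.1) the arrows show no circulation. The curl there is ≈0.

not rotating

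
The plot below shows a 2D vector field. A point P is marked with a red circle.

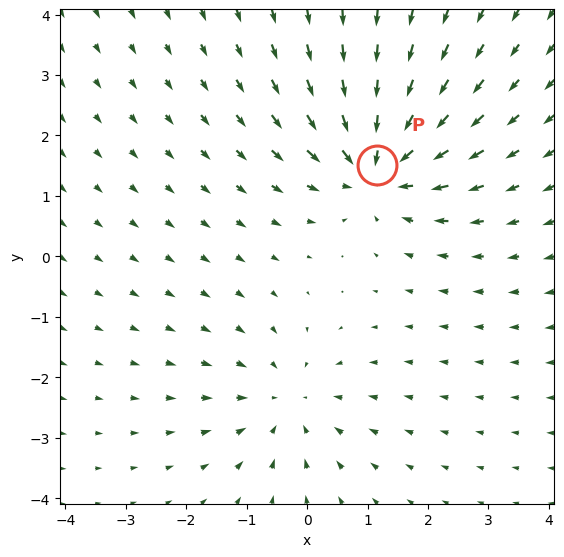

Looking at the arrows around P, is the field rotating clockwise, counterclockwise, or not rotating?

Near P at (1.2, 1.5) the arrows show no circulation. The curl there is ≈0.

not rotating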